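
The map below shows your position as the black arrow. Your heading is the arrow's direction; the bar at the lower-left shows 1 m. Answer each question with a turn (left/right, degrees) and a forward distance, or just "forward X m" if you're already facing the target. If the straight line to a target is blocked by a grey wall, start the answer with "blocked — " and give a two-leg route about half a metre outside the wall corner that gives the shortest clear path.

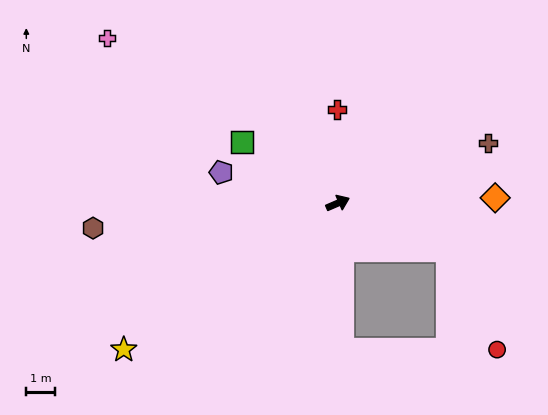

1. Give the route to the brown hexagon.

turn left 162°, forward 8.5 m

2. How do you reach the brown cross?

forward 5.6 m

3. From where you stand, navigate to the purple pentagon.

turn left 142°, forward 4.2 m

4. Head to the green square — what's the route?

turn left 124°, forward 3.9 m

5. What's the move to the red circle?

blocked — turn right 46°, forward 4.2 m, then turn right 41°, forward 3.9 m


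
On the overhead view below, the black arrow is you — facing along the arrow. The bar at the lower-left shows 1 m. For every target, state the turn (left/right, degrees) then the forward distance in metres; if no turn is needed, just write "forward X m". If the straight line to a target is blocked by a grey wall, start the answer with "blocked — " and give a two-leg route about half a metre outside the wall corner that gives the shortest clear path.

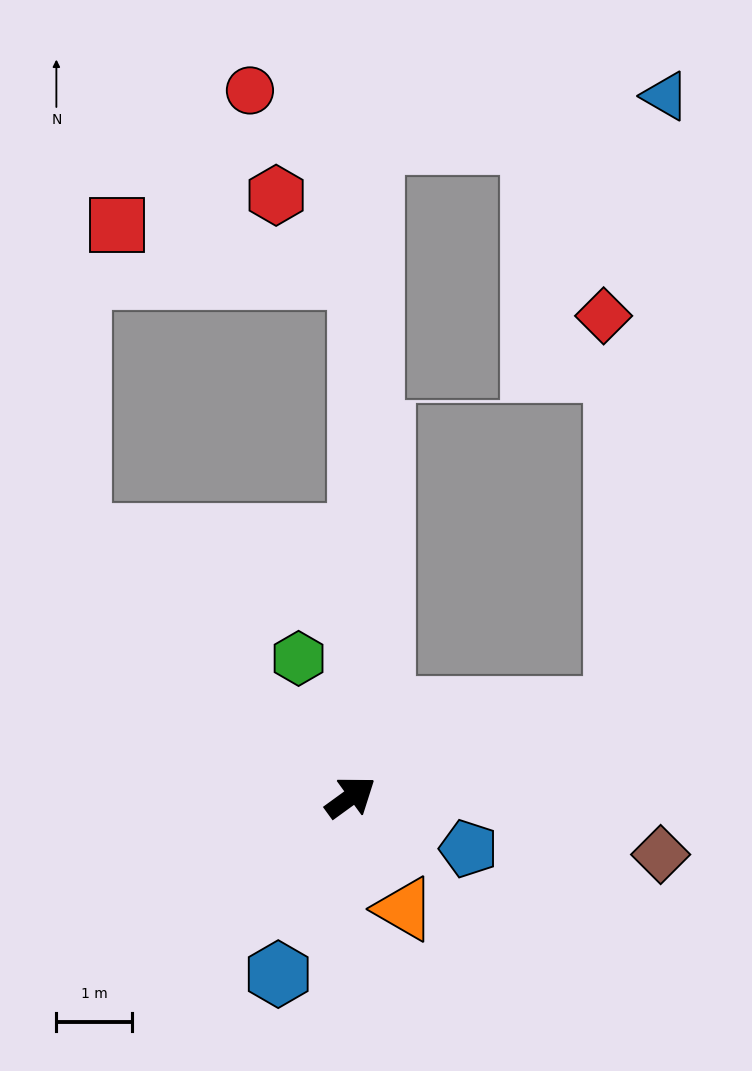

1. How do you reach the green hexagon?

turn left 75°, forward 2.0 m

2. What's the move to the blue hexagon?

turn right 148°, forward 2.5 m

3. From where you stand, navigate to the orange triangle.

turn right 100°, forward 1.6 m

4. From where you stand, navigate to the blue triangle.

blocked — turn right 18°, forward 3.7 m, then turn left 67°, forward 8.2 m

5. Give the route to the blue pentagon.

turn right 60°, forward 1.7 m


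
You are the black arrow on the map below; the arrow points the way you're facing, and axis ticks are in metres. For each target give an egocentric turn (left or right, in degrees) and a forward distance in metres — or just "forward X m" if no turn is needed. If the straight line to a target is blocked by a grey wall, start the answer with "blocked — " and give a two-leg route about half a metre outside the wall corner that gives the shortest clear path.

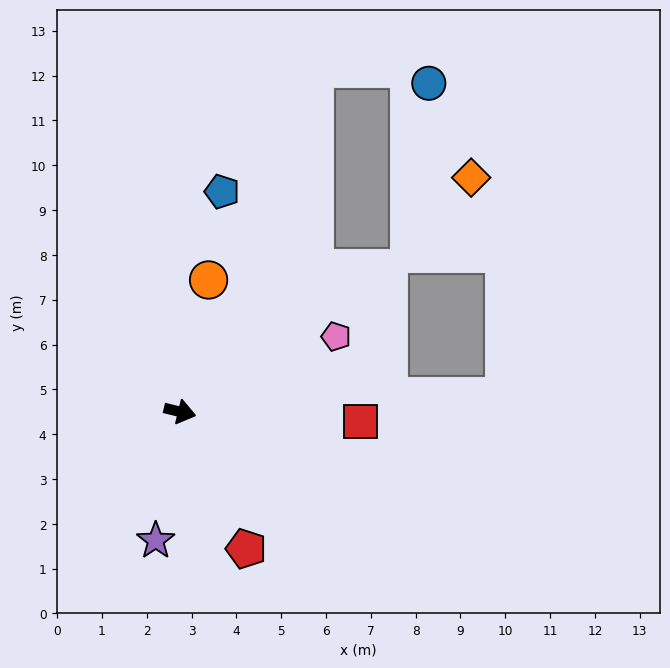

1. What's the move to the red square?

turn left 11°, forward 4.0 m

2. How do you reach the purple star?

turn right 87°, forward 2.9 m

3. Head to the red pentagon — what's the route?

turn right 51°, forward 3.4 m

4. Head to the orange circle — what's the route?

turn left 91°, forward 3.0 m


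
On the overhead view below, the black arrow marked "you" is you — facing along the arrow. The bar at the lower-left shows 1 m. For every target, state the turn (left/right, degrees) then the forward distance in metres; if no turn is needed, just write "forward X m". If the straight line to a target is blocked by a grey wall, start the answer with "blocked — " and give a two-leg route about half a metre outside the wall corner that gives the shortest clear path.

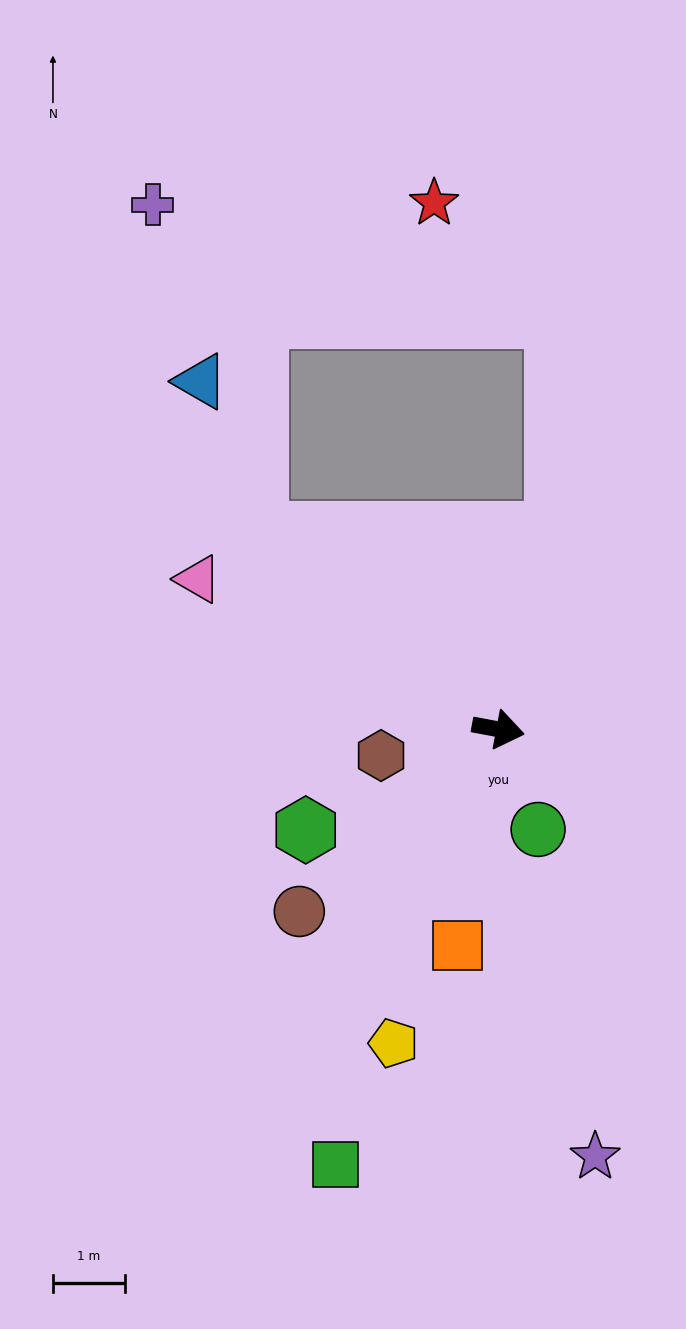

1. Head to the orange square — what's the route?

turn right 90°, forward 3.0 m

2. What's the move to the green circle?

turn right 58°, forward 1.5 m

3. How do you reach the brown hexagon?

turn right 157°, forward 1.7 m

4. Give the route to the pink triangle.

turn left 164°, forward 4.6 m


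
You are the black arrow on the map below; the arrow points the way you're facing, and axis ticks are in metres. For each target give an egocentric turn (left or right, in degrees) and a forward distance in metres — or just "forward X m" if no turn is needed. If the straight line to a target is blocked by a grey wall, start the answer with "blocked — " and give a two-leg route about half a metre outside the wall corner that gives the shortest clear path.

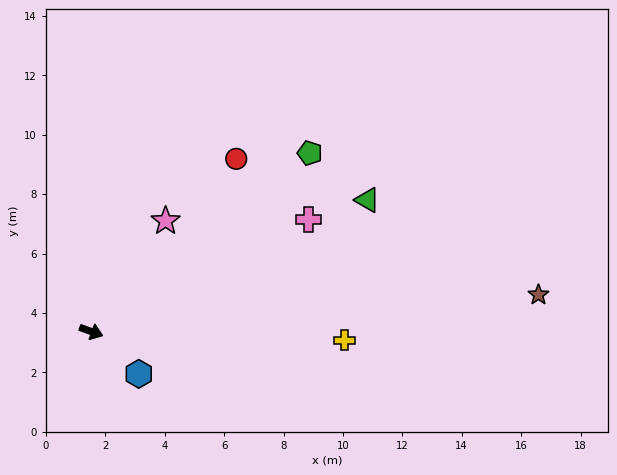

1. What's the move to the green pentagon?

turn left 59°, forward 9.5 m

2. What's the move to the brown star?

turn left 25°, forward 15.1 m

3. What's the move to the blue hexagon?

turn right 22°, forward 2.1 m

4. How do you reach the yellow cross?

turn left 18°, forward 8.5 m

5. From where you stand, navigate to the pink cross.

turn left 47°, forward 8.2 m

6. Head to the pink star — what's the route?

turn left 76°, forward 4.5 m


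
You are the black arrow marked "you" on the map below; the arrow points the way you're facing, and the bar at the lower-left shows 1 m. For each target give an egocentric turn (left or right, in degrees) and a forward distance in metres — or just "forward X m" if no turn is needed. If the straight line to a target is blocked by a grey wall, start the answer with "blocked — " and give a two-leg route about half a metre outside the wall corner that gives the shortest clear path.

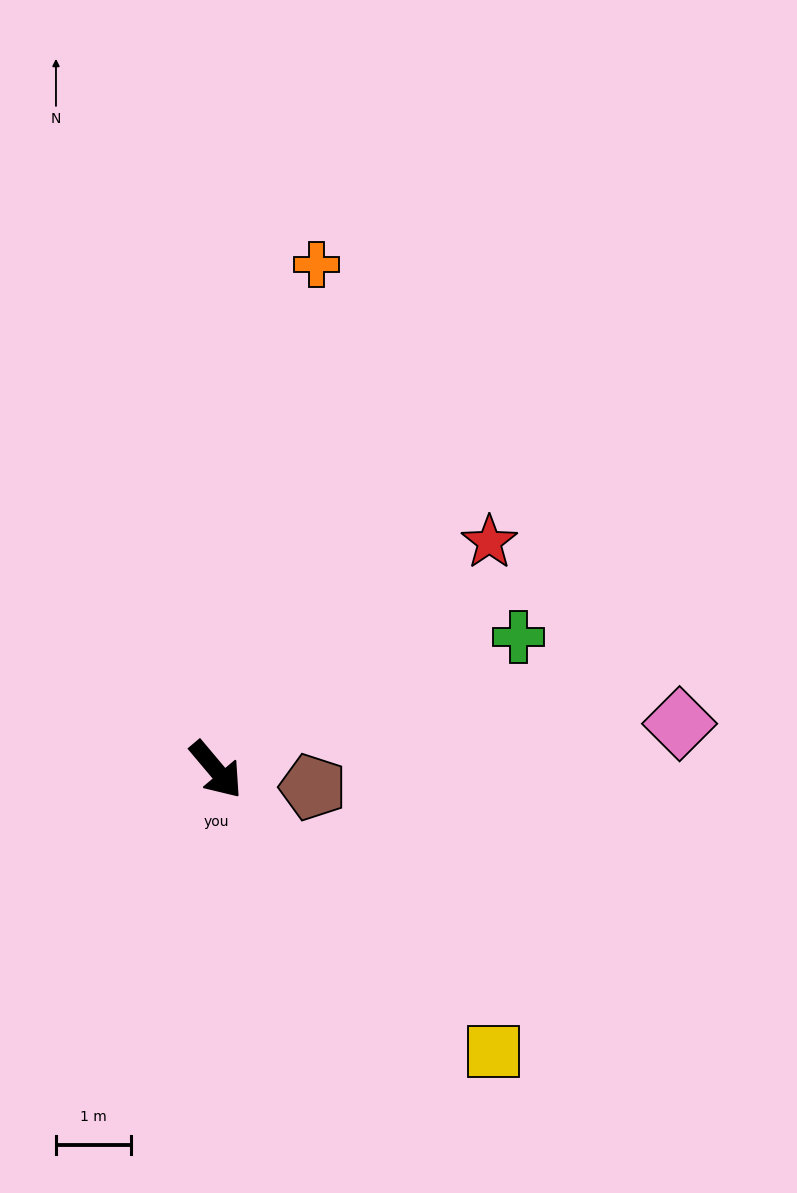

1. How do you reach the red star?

turn left 90°, forward 4.8 m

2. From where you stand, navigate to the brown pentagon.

turn left 40°, forward 1.3 m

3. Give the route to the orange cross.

turn left 129°, forward 6.9 m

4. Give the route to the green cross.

turn left 74°, forward 4.4 m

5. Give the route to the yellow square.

turn left 4°, forward 5.3 m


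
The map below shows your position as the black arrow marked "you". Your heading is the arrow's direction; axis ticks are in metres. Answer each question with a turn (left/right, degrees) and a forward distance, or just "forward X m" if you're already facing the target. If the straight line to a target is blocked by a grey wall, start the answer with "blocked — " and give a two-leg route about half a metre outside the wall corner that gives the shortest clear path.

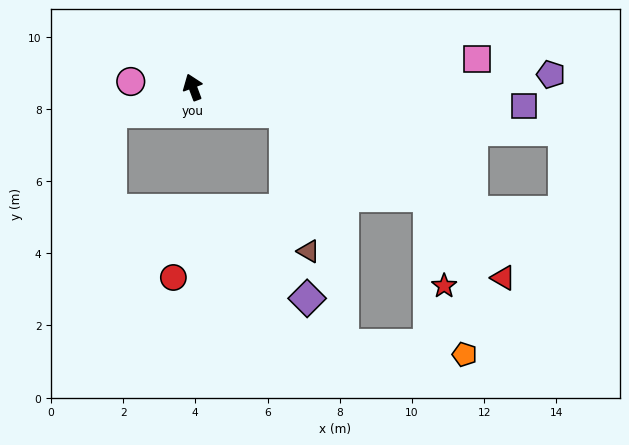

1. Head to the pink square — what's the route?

turn right 105°, forward 7.9 m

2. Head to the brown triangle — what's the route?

blocked — turn right 126°, forward 2.6 m, then turn right 64°, forward 3.9 m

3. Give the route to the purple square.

turn right 114°, forward 9.2 m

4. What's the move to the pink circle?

turn left 64°, forward 1.7 m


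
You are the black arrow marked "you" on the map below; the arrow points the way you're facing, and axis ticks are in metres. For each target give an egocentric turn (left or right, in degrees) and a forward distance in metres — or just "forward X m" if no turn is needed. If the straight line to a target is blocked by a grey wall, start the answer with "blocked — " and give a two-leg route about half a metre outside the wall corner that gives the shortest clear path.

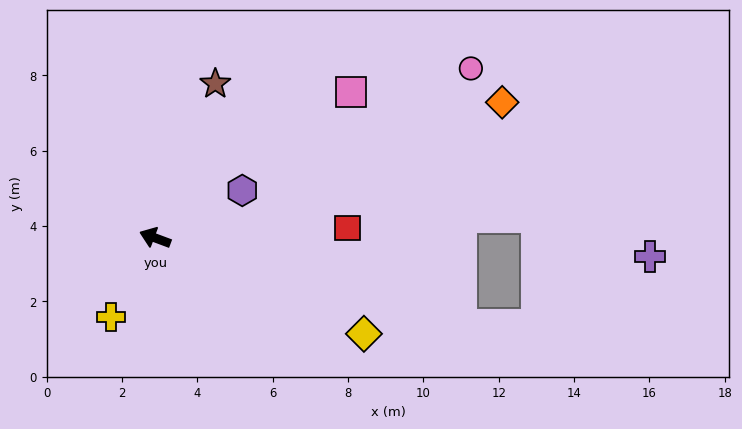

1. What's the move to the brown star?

turn right 91°, forward 4.4 m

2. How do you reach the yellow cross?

turn left 81°, forward 2.4 m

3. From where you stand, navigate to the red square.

turn right 157°, forward 5.1 m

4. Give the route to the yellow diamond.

turn left 176°, forward 6.1 m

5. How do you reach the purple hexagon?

turn right 131°, forward 2.6 m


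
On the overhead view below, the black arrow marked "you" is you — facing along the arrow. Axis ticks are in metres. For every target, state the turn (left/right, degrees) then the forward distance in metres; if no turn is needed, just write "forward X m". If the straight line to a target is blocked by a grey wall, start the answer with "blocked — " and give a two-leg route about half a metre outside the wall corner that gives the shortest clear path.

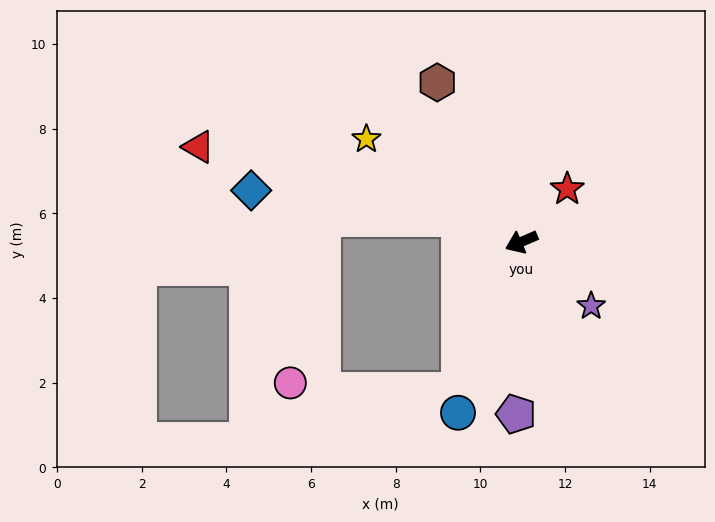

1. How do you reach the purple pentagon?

turn left 65°, forward 4.1 m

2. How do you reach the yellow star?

turn right 57°, forward 4.4 m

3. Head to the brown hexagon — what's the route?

turn right 85°, forward 4.3 m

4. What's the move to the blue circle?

turn left 46°, forward 4.3 m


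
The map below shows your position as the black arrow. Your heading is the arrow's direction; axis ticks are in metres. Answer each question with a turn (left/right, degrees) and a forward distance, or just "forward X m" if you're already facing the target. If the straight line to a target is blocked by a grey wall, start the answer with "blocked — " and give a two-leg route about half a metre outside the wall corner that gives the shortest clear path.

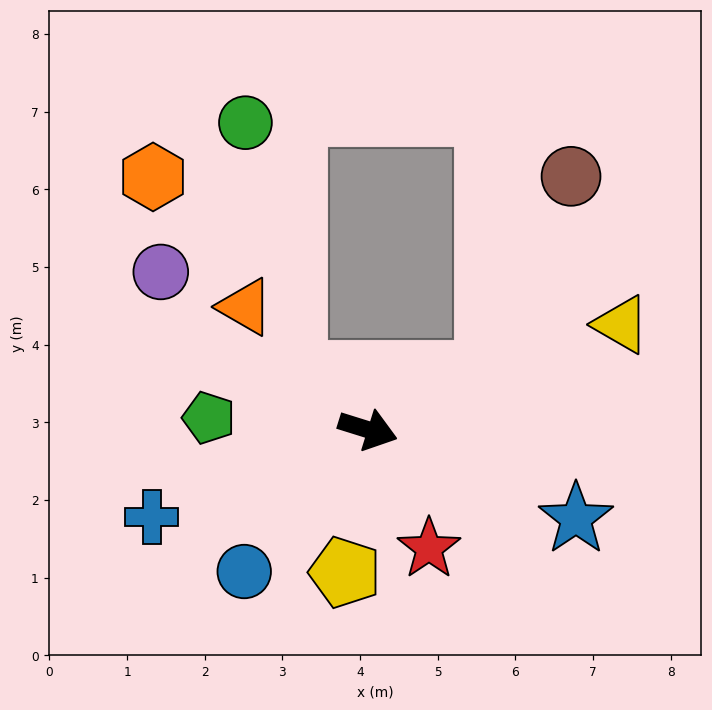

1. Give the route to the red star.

turn right 45°, forward 1.7 m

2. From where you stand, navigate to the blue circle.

turn right 114°, forward 2.4 m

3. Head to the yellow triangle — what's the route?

turn left 40°, forward 3.5 m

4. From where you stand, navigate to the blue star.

turn right 6°, forward 2.9 m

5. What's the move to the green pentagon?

turn right 167°, forward 2.1 m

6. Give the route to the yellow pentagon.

turn right 82°, forward 1.9 m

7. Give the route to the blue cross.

turn right 141°, forward 3.0 m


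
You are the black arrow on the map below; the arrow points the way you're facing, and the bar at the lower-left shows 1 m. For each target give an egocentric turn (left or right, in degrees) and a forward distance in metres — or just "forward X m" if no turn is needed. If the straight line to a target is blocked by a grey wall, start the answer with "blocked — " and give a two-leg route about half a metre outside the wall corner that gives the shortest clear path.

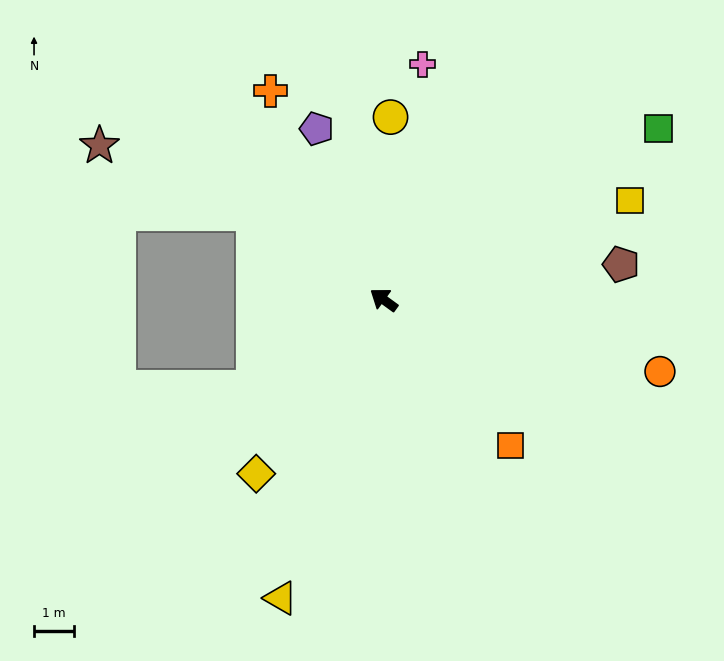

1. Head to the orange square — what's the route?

turn left 167°, forward 4.8 m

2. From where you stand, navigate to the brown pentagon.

turn right 136°, forward 5.9 m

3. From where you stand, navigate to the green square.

turn right 112°, forward 8.0 m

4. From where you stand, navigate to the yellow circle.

turn right 56°, forward 4.5 m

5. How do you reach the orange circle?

turn right 159°, forward 7.1 m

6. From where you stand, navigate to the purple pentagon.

turn right 33°, forward 4.5 m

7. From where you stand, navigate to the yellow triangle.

turn left 107°, forward 7.8 m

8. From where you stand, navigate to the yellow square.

turn right 122°, forward 6.6 m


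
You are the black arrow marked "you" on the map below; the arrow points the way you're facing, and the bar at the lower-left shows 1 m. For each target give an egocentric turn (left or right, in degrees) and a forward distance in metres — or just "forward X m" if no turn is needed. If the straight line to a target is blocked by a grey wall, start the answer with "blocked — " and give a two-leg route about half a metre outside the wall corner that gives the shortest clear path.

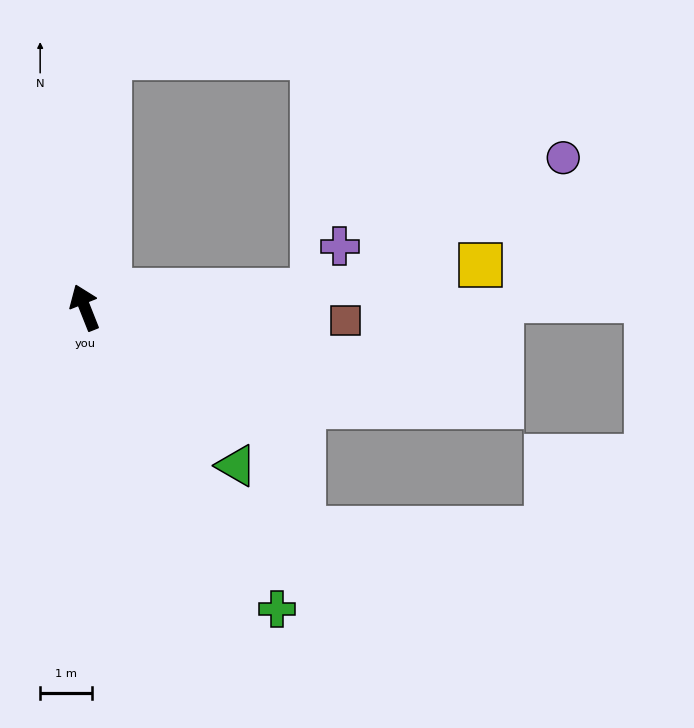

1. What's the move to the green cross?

turn right 169°, forward 6.9 m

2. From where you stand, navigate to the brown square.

turn right 114°, forward 5.1 m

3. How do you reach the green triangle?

turn right 158°, forward 4.2 m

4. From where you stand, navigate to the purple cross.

blocked — turn right 107°, forward 4.4 m, then turn left 54°, forward 1.0 m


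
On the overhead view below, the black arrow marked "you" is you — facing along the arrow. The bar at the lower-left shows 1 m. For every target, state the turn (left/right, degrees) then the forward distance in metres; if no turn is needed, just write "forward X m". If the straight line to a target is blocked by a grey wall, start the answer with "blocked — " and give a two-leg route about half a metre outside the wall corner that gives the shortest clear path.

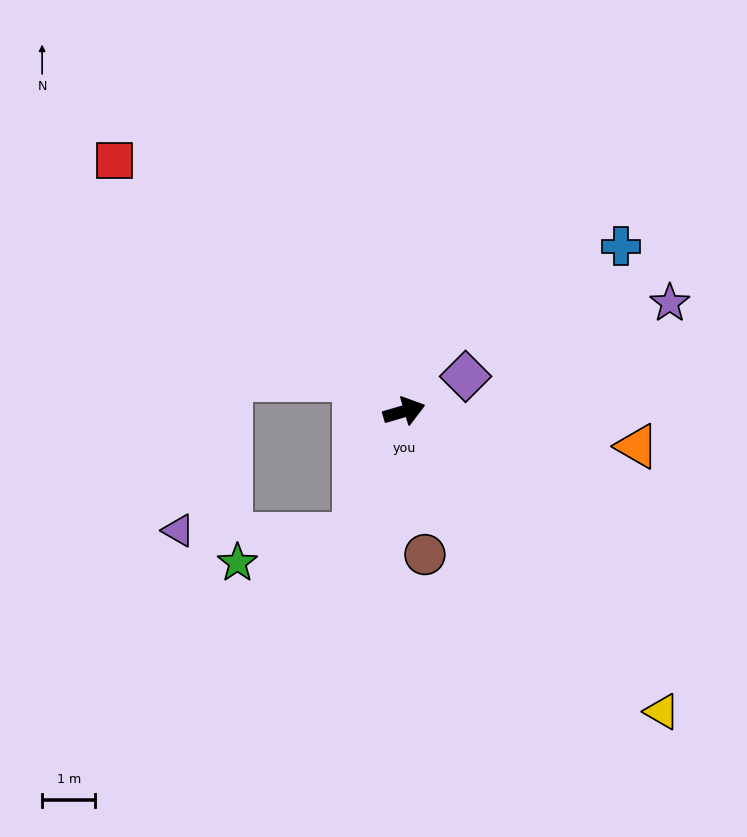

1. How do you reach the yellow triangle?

turn right 66°, forward 7.4 m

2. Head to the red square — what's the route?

turn left 123°, forward 7.2 m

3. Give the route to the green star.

blocked — turn right 128°, forward 2.5 m, then turn right 55°, forward 2.3 m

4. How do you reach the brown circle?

turn right 98°, forward 2.7 m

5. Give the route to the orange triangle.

turn right 25°, forward 4.4 m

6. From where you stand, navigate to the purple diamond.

turn left 13°, forward 1.3 m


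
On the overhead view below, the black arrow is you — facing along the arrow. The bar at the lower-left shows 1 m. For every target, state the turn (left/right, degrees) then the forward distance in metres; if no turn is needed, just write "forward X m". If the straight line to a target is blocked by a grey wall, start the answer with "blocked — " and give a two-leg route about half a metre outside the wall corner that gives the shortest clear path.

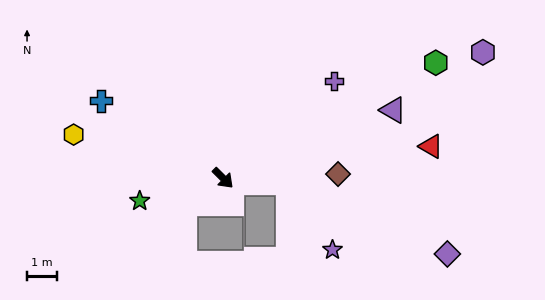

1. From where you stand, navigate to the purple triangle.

turn left 67°, forward 6.1 m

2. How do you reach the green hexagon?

turn left 73°, forward 8.0 m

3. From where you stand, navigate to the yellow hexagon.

turn right 151°, forward 5.2 m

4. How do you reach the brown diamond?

turn left 47°, forward 3.8 m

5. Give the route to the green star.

turn right 120°, forward 2.9 m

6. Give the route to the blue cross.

turn right 168°, forward 4.8 m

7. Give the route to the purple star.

blocked — turn left 41°, forward 2.2 m, then turn right 53°, forward 2.7 m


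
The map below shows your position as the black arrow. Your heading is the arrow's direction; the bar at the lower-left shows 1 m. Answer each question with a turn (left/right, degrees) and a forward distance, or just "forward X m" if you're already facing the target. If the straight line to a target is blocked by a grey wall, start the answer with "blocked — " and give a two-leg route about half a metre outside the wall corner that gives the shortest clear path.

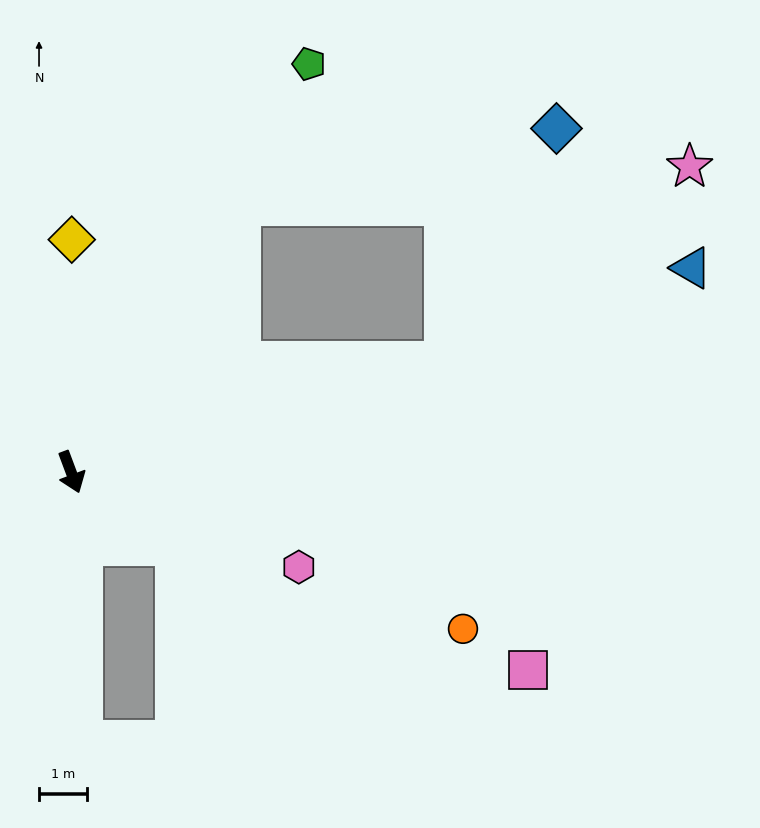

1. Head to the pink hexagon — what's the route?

turn left 47°, forward 5.1 m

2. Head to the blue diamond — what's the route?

blocked — turn left 127°, forward 6.5 m, then turn right 44°, forward 6.8 m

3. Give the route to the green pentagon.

turn left 129°, forward 9.8 m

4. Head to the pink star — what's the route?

blocked — turn left 86°, forward 8.1 m, then turn left 22°, forward 6.5 m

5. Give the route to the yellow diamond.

turn left 159°, forward 4.8 m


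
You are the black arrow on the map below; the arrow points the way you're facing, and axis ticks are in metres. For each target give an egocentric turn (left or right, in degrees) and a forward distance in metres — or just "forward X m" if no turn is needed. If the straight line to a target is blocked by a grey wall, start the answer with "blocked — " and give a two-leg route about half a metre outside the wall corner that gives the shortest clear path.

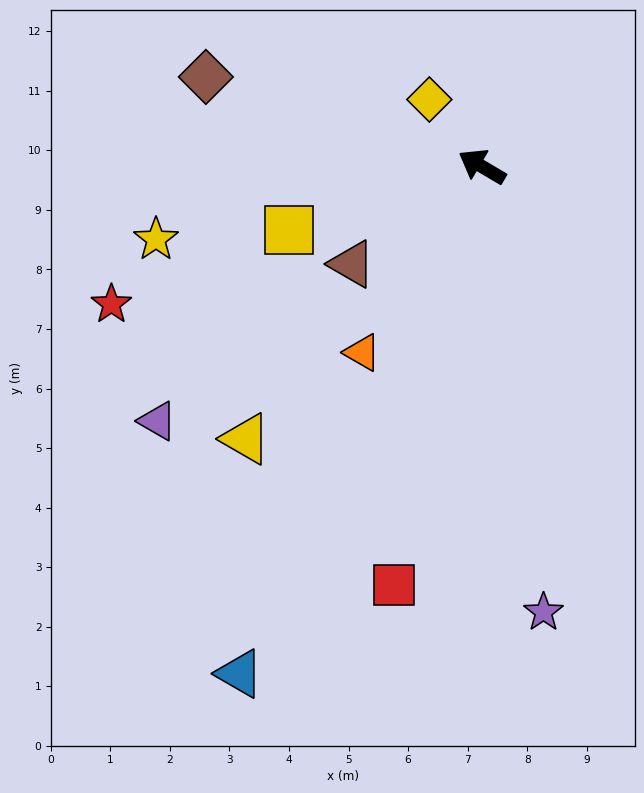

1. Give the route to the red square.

turn left 109°, forward 7.2 m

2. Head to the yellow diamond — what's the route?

turn right 21°, forward 1.4 m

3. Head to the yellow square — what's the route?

turn left 49°, forward 3.4 m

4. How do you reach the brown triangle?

turn left 67°, forward 2.7 m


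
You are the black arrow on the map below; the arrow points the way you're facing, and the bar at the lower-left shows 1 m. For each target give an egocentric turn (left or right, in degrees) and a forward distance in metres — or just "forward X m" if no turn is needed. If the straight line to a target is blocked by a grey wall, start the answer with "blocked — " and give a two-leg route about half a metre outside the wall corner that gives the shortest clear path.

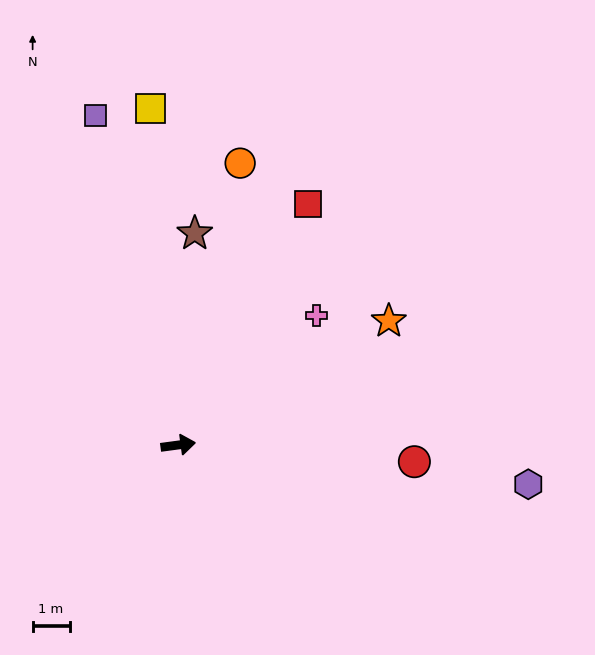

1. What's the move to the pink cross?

turn left 35°, forward 5.1 m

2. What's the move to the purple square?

turn left 96°, forward 9.2 m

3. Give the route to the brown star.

turn left 78°, forward 5.7 m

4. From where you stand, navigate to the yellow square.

turn left 87°, forward 9.1 m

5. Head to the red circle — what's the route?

turn right 12°, forward 6.4 m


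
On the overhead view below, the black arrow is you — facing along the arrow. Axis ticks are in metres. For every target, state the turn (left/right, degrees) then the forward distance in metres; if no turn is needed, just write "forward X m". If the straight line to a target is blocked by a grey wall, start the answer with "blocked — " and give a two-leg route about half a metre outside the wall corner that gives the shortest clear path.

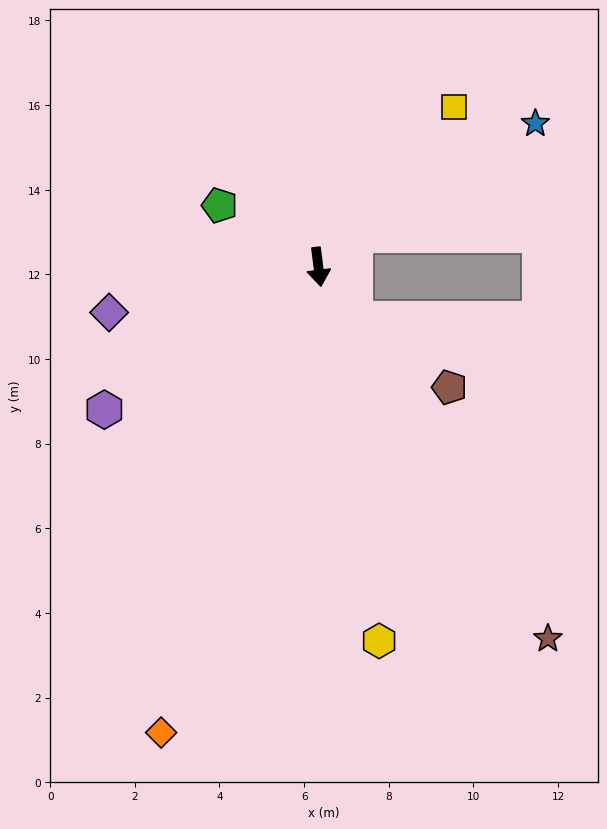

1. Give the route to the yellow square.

turn left 132°, forward 5.0 m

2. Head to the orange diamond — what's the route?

turn right 26°, forward 11.6 m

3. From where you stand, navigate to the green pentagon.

turn right 129°, forward 2.7 m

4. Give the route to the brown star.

turn left 24°, forward 10.3 m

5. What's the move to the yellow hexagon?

forward 9.0 m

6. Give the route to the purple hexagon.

turn right 64°, forward 6.1 m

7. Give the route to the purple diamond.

turn right 85°, forward 5.1 m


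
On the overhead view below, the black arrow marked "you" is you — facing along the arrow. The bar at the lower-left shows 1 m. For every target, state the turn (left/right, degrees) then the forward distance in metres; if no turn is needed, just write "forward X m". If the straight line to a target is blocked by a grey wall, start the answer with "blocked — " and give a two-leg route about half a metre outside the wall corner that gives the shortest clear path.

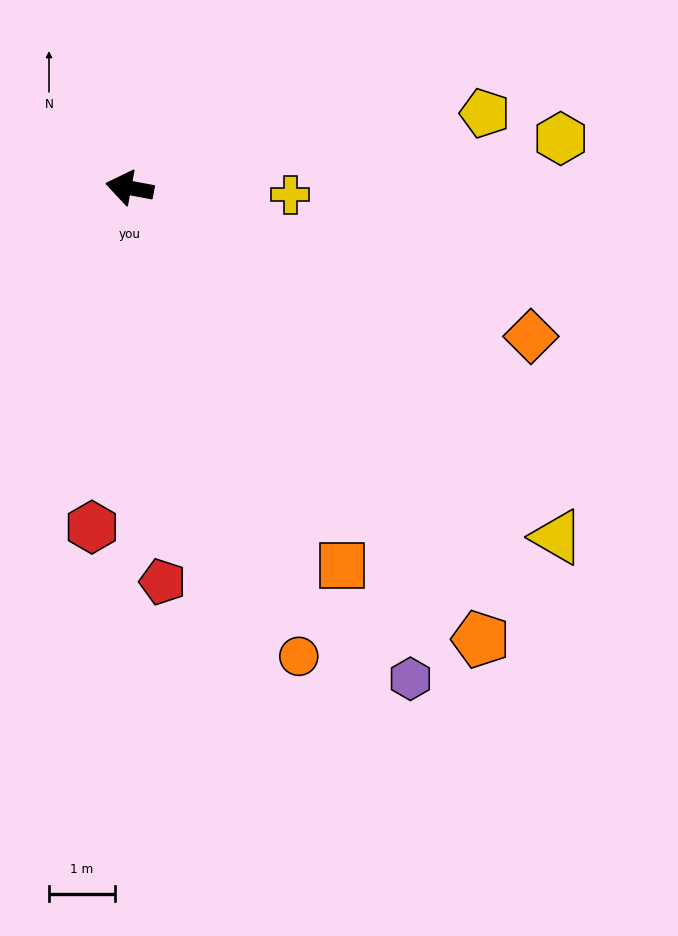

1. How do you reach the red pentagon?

turn left 105°, forward 6.0 m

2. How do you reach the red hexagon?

turn left 94°, forward 5.2 m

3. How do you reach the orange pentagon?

turn left 138°, forward 8.7 m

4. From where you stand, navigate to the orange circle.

turn left 120°, forward 7.6 m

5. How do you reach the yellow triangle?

turn left 151°, forward 8.4 m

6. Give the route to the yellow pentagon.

turn right 158°, forward 5.5 m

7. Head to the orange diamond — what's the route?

turn left 170°, forward 6.5 m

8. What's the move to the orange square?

turn left 130°, forward 6.6 m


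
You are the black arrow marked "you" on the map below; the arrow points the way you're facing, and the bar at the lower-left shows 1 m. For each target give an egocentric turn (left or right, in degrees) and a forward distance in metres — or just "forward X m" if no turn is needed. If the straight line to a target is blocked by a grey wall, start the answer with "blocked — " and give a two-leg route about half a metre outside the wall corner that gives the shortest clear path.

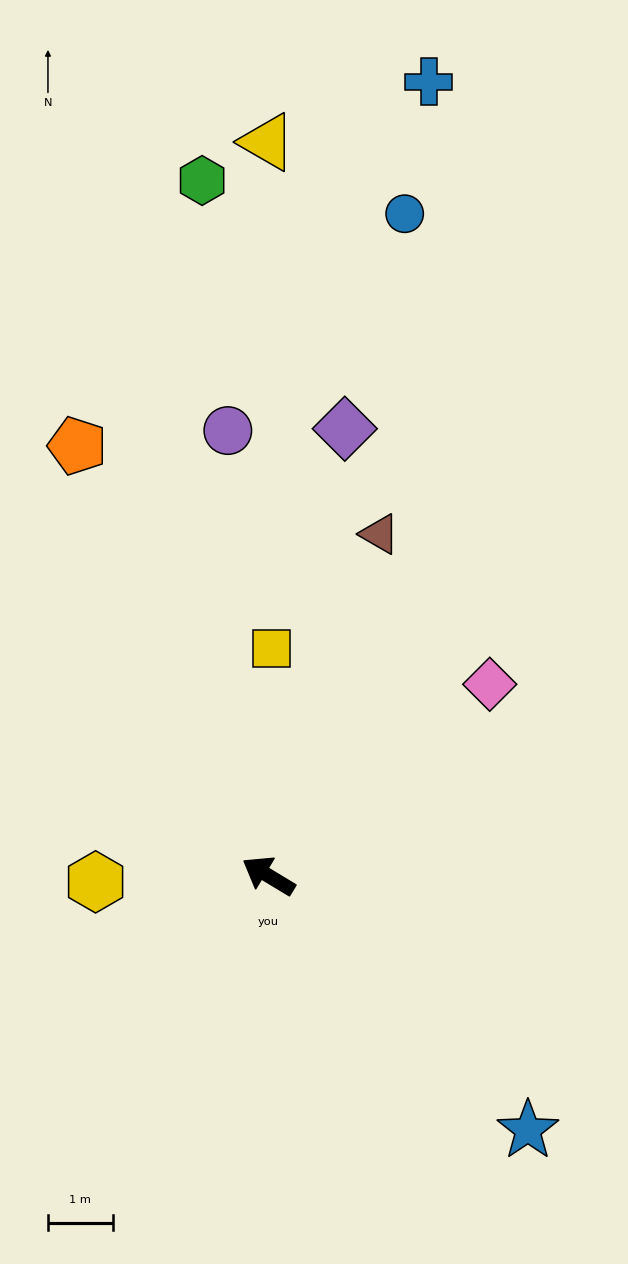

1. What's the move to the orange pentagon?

turn right 35°, forward 7.3 m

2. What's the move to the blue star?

turn left 167°, forward 5.6 m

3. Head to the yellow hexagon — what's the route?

turn left 33°, forward 2.7 m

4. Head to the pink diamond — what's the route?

turn right 108°, forward 4.5 m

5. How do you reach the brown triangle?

turn right 77°, forward 5.6 m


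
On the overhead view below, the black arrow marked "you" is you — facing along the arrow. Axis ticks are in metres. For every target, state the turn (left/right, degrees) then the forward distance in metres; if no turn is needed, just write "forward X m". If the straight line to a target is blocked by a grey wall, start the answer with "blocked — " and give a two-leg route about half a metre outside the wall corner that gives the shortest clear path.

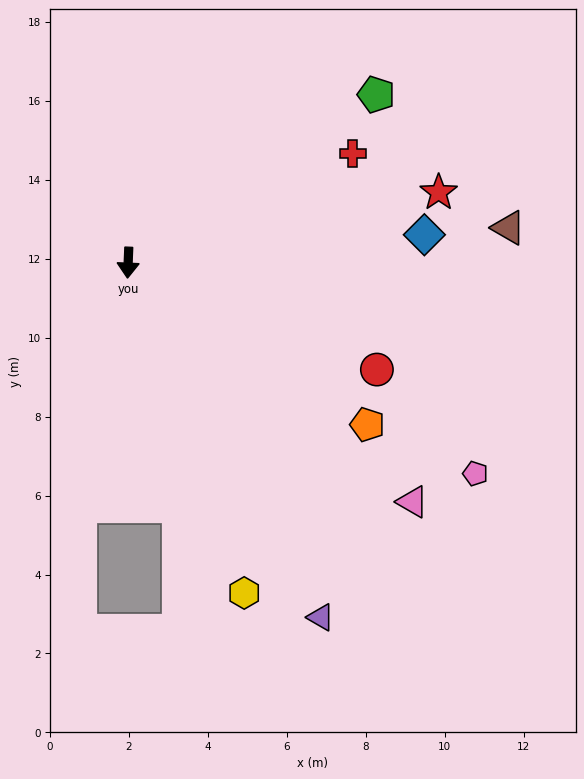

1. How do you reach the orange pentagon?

turn left 58°, forward 7.3 m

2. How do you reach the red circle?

turn left 69°, forward 6.9 m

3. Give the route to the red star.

turn left 105°, forward 8.1 m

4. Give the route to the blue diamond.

turn left 98°, forward 7.5 m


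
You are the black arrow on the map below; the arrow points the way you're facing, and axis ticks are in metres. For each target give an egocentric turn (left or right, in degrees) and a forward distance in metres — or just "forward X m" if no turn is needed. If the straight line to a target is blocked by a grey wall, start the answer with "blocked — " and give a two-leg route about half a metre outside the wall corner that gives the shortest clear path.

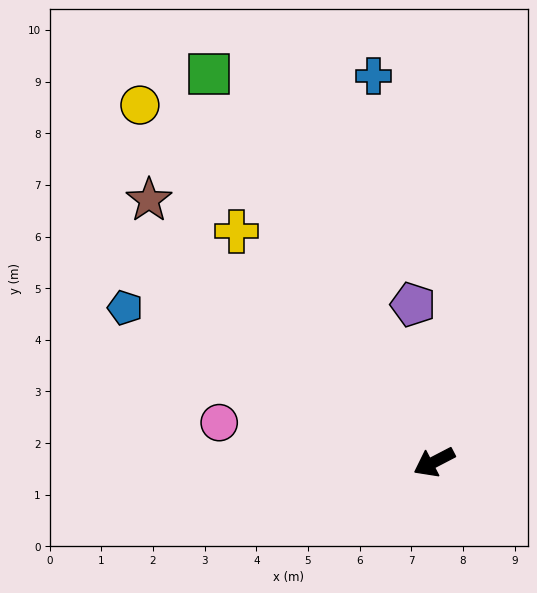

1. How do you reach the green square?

turn right 87°, forward 8.7 m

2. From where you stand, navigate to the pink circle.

turn right 38°, forward 4.2 m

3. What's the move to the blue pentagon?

turn right 54°, forward 6.7 m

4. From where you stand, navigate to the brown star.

turn right 70°, forward 7.5 m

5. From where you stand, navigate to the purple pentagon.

turn right 110°, forward 3.1 m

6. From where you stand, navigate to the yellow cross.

turn right 77°, forward 5.9 m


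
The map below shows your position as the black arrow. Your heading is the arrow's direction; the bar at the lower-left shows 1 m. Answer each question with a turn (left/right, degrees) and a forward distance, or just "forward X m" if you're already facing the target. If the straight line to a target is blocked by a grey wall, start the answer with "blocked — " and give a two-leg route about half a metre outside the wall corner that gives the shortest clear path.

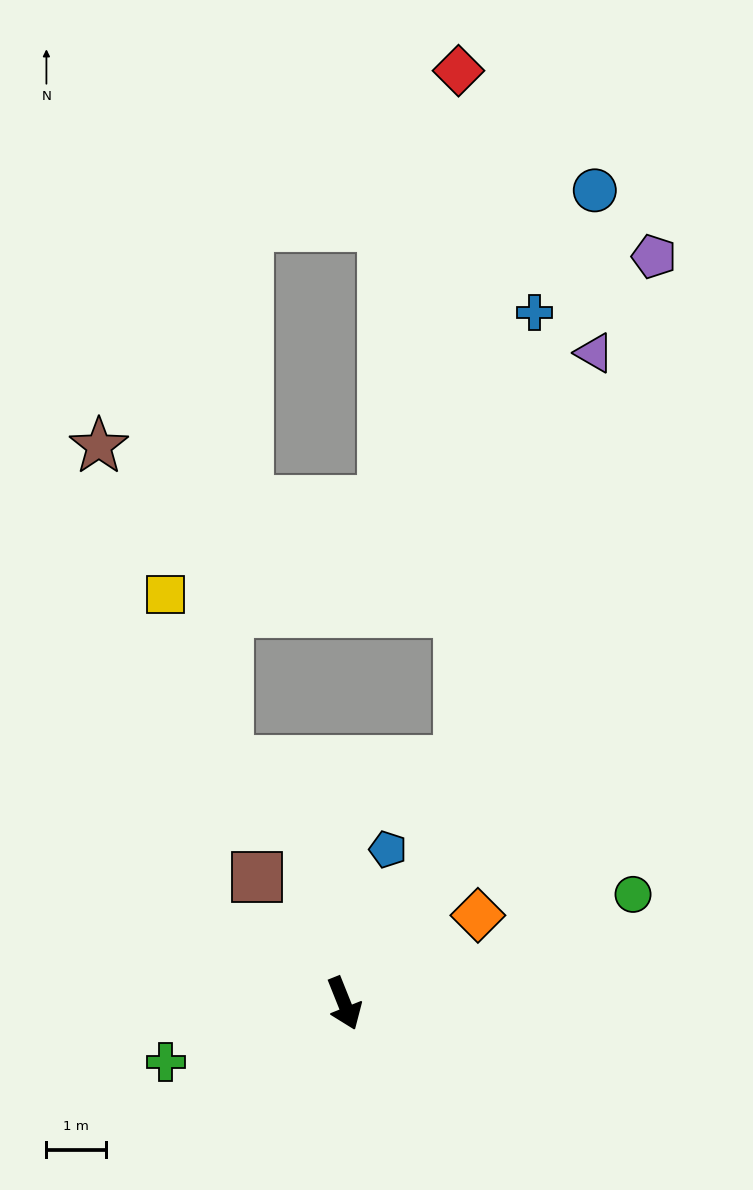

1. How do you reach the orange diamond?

turn left 102°, forward 2.7 m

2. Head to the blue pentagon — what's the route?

turn left 142°, forward 2.7 m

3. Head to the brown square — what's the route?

turn right 167°, forward 2.6 m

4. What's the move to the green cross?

turn right 94°, forward 3.2 m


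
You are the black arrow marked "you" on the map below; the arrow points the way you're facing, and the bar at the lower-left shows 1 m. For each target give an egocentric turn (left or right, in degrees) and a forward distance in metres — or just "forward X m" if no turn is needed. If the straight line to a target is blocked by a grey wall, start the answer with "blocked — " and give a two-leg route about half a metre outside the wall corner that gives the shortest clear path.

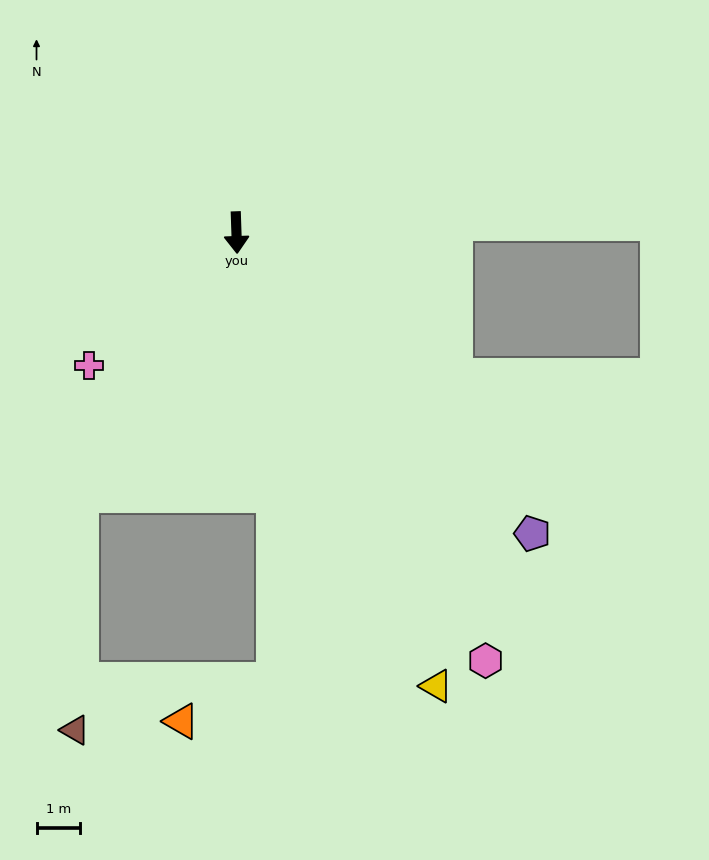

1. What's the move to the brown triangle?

blocked — turn right 33°, forward 7.0 m, then turn left 30°, forward 5.4 m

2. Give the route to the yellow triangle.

turn left 22°, forward 11.4 m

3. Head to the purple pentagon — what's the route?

turn left 43°, forward 9.7 m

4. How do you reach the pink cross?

turn right 50°, forward 4.6 m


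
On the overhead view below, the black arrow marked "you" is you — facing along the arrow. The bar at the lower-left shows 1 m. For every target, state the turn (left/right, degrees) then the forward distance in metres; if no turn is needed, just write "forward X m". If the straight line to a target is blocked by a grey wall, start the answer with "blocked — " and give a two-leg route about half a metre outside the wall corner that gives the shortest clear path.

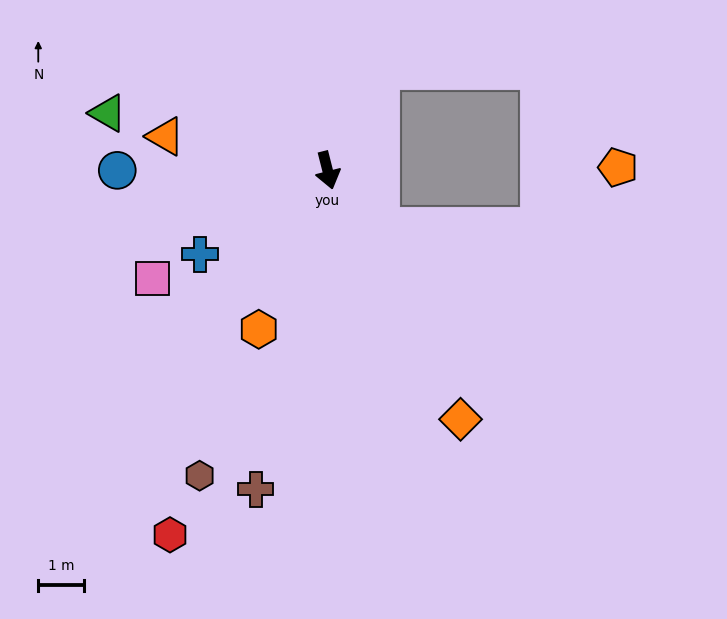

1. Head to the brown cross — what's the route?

turn right 27°, forward 7.2 m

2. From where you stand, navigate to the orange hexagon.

turn right 38°, forward 3.8 m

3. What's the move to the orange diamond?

turn left 14°, forward 6.2 m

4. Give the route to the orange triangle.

turn right 116°, forward 3.6 m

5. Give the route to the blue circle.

turn right 104°, forward 4.6 m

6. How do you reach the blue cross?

turn right 71°, forward 3.4 m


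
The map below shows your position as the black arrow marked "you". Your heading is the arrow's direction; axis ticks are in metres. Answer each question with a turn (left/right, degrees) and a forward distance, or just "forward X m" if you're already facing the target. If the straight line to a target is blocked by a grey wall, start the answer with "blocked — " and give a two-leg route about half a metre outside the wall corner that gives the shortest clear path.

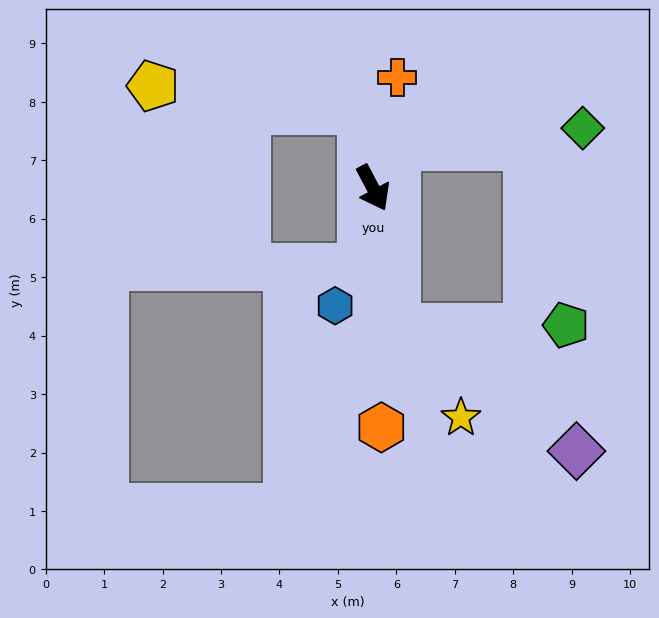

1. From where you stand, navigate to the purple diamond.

blocked — turn right 19°, forward 2.4 m, then turn left 47°, forward 3.7 m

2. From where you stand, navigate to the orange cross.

turn left 140°, forward 1.9 m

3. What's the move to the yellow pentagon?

blocked — turn left 160°, forward 1.4 m, then turn left 76°, forward 3.6 m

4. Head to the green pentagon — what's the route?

blocked — turn right 19°, forward 2.4 m, then turn left 82°, forward 2.9 m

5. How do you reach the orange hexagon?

turn right 26°, forward 4.1 m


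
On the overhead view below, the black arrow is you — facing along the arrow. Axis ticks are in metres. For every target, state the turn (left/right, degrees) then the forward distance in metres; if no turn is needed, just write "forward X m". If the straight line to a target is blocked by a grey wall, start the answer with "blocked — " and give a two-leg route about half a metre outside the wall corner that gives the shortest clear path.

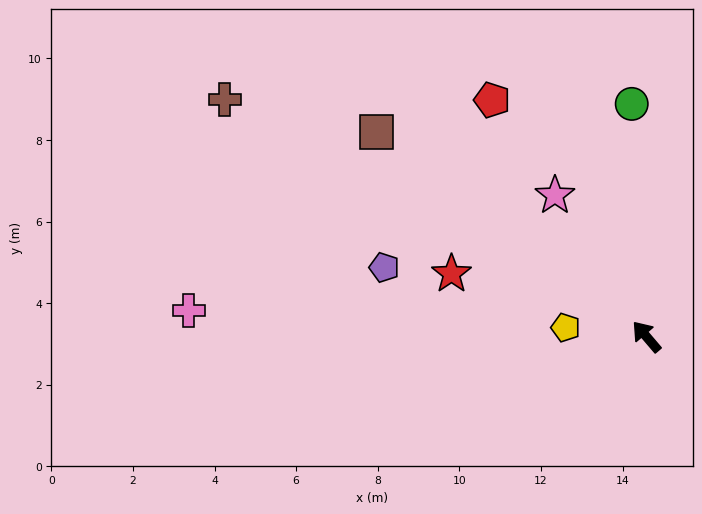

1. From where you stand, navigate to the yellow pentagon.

turn left 43°, forward 2.0 m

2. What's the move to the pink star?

turn right 8°, forward 4.1 m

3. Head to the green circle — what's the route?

turn right 37°, forward 5.7 m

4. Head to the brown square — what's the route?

turn left 12°, forward 8.3 m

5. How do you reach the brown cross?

turn left 20°, forward 11.9 m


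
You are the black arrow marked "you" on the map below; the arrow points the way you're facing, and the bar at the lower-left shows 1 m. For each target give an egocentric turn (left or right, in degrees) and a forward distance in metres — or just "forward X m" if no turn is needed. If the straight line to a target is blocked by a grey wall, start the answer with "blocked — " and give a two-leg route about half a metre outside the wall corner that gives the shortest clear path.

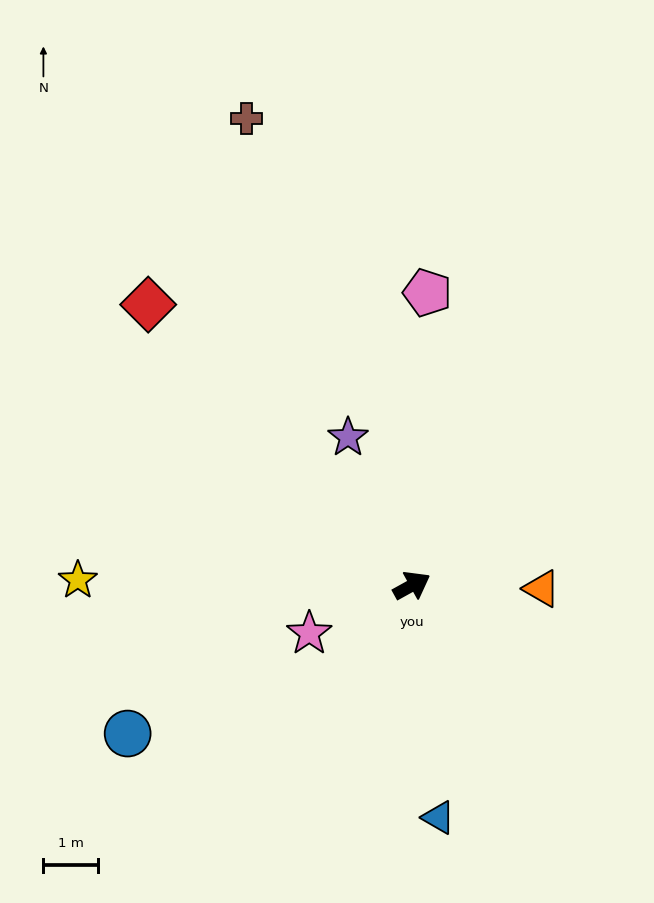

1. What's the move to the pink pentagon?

turn left 58°, forward 5.4 m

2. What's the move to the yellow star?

turn left 150°, forward 6.1 m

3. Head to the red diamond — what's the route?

turn left 104°, forward 7.1 m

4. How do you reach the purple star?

turn left 84°, forward 3.0 m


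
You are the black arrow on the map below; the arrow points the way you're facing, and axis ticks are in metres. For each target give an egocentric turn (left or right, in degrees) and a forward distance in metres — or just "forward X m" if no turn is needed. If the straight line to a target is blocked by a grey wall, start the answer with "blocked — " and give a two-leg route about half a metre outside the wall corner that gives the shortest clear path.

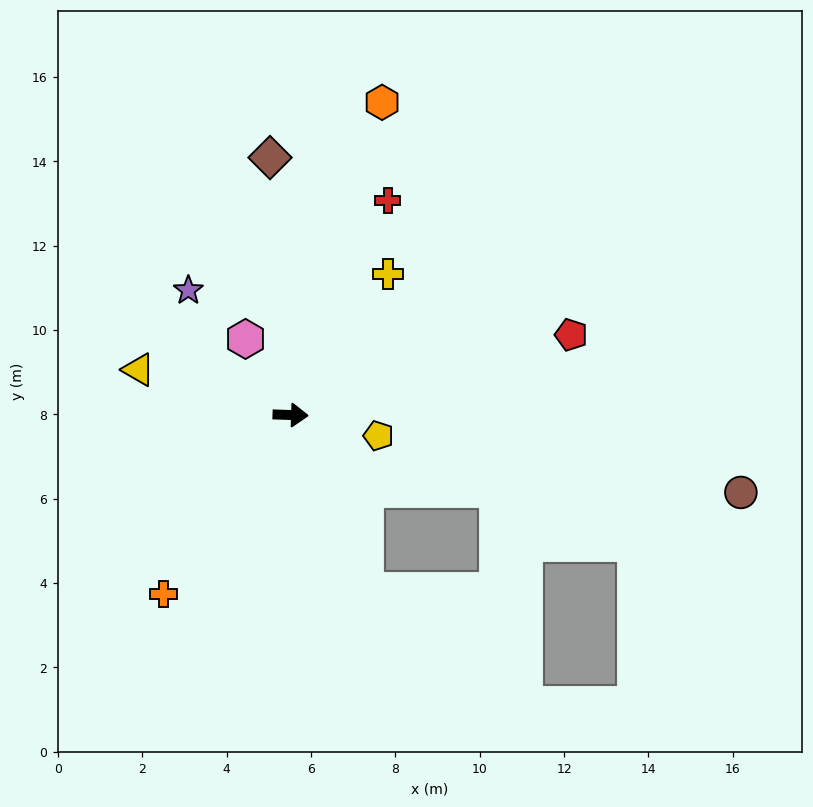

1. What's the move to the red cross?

turn left 68°, forward 5.6 m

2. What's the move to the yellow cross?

turn left 57°, forward 4.1 m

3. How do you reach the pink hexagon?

turn left 123°, forward 2.1 m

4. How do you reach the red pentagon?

turn left 18°, forward 6.9 m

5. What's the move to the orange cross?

turn right 123°, forward 5.2 m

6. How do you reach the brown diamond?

turn left 96°, forward 6.1 m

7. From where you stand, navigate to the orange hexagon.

turn left 76°, forward 7.7 m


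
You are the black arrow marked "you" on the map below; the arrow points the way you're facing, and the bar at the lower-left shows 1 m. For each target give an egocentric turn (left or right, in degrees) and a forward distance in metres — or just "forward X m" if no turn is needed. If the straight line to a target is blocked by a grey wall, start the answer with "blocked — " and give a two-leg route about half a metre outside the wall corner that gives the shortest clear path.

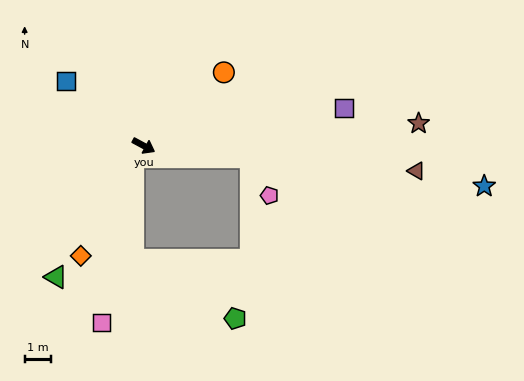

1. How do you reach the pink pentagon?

blocked — turn left 22°, forward 4.1 m, then turn right 58°, forward 1.6 m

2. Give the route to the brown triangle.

turn left 23°, forward 10.5 m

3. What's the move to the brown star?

turn left 33°, forward 10.6 m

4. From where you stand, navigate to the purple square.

turn left 39°, forward 7.8 m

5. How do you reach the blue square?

turn left 168°, forward 3.9 m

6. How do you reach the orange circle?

turn left 71°, forward 4.2 m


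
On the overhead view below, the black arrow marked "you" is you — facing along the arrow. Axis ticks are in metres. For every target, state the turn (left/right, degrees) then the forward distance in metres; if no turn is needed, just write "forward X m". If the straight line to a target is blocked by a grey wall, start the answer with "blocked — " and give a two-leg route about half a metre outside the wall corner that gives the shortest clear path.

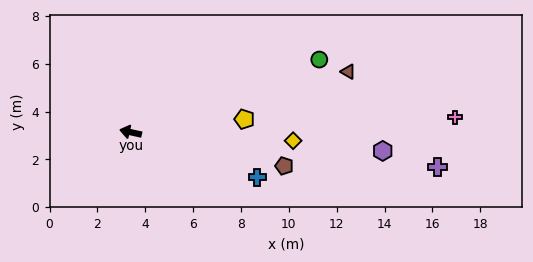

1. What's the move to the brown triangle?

turn right 152°, forward 9.4 m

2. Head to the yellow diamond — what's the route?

turn right 170°, forward 6.8 m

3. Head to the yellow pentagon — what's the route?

turn right 161°, forward 4.8 m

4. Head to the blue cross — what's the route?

turn left 173°, forward 5.6 m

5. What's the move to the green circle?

turn right 146°, forward 8.4 m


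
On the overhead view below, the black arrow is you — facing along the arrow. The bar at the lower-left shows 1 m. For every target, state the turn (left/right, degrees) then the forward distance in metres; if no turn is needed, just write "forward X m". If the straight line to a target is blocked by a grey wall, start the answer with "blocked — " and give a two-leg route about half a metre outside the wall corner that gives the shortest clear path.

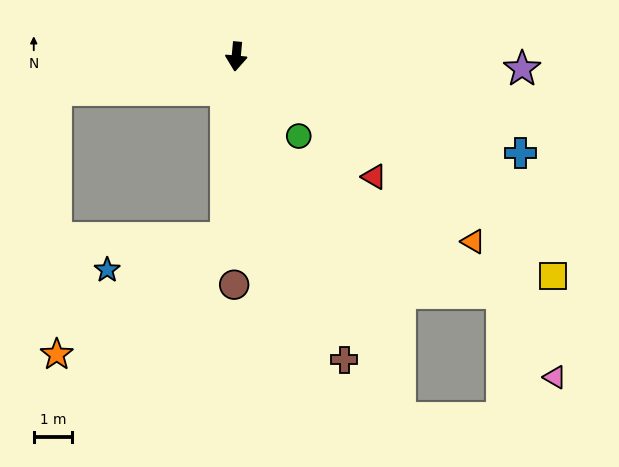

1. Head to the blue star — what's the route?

blocked — turn left 2°, forward 4.8 m, then turn right 72°, forward 3.2 m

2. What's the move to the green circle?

turn left 43°, forward 2.7 m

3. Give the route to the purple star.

turn left 93°, forward 7.5 m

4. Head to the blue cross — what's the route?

turn left 77°, forward 7.9 m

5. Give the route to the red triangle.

turn left 54°, forward 4.8 m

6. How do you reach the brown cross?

turn left 25°, forward 8.4 m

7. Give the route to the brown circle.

turn left 5°, forward 6.0 m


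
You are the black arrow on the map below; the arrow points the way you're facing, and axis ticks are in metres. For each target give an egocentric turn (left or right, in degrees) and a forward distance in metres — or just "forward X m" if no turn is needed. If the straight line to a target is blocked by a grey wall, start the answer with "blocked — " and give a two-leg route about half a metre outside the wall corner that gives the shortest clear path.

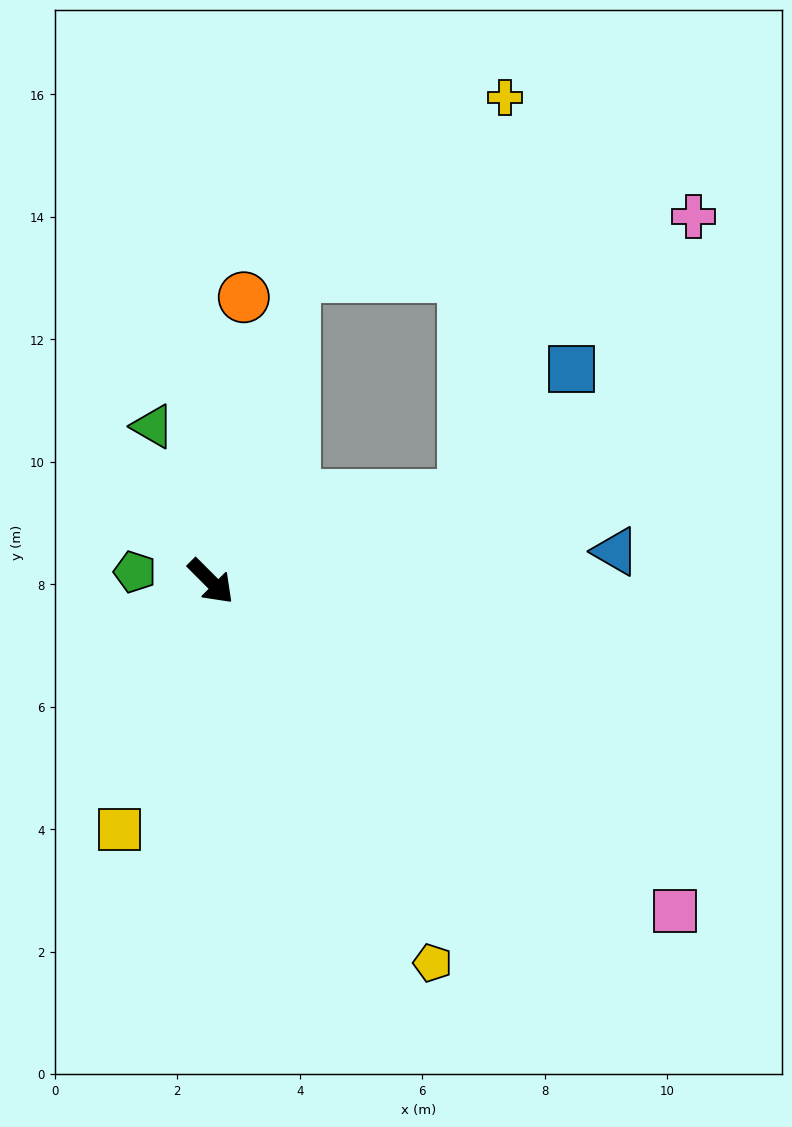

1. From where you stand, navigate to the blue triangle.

turn left 49°, forward 6.6 m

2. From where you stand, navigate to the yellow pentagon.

turn right 15°, forward 7.2 m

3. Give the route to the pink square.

turn left 10°, forward 9.3 m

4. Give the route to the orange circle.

turn left 128°, forward 4.7 m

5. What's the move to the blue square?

blocked — turn left 64°, forward 4.4 m, then turn left 31°, forward 2.7 m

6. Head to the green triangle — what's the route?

turn left 156°, forward 2.7 m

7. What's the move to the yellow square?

turn right 65°, forward 4.3 m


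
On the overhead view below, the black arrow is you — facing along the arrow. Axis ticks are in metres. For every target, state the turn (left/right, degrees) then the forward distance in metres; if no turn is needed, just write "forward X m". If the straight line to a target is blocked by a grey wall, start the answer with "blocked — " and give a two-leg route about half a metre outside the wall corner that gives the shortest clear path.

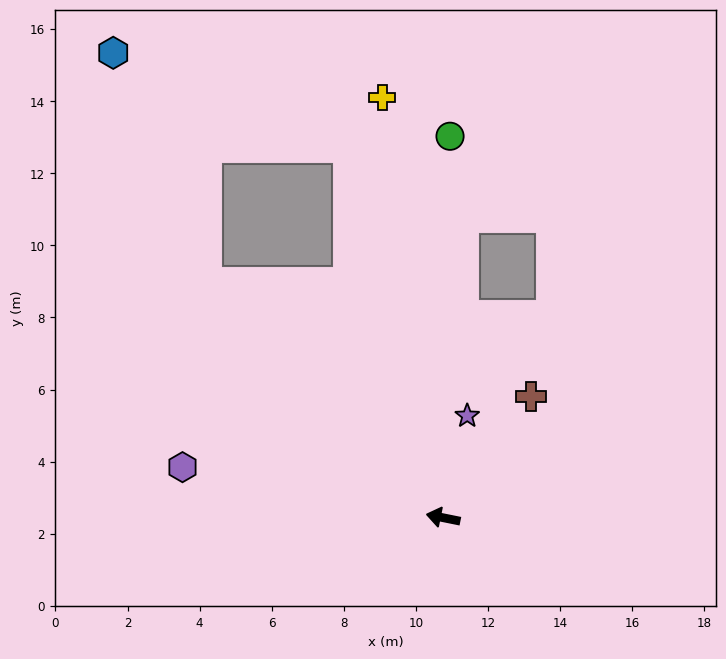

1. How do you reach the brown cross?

turn right 115°, forward 4.2 m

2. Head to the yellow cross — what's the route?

turn right 70°, forward 11.8 m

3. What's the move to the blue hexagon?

blocked — turn right 33°, forward 9.3 m, then turn right 23°, forward 6.9 m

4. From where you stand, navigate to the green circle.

turn right 80°, forward 10.6 m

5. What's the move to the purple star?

turn right 92°, forward 2.9 m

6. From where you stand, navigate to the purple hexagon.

forward 7.4 m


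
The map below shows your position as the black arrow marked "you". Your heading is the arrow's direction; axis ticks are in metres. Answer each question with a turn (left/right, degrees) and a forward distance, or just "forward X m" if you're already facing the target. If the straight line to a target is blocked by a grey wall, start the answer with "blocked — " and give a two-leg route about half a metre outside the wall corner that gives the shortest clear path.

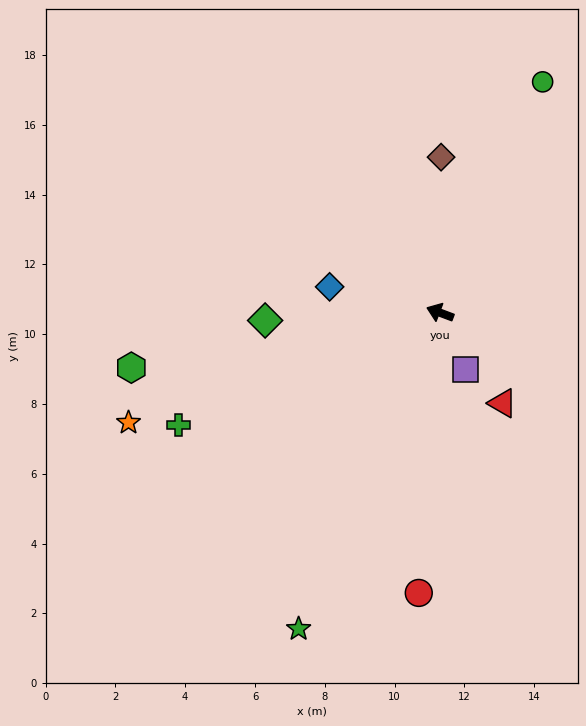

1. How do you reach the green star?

turn left 87°, forward 9.9 m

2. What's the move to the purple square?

turn left 135°, forward 1.8 m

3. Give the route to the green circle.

turn right 93°, forward 7.2 m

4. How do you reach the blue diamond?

turn left 7°, forward 3.3 m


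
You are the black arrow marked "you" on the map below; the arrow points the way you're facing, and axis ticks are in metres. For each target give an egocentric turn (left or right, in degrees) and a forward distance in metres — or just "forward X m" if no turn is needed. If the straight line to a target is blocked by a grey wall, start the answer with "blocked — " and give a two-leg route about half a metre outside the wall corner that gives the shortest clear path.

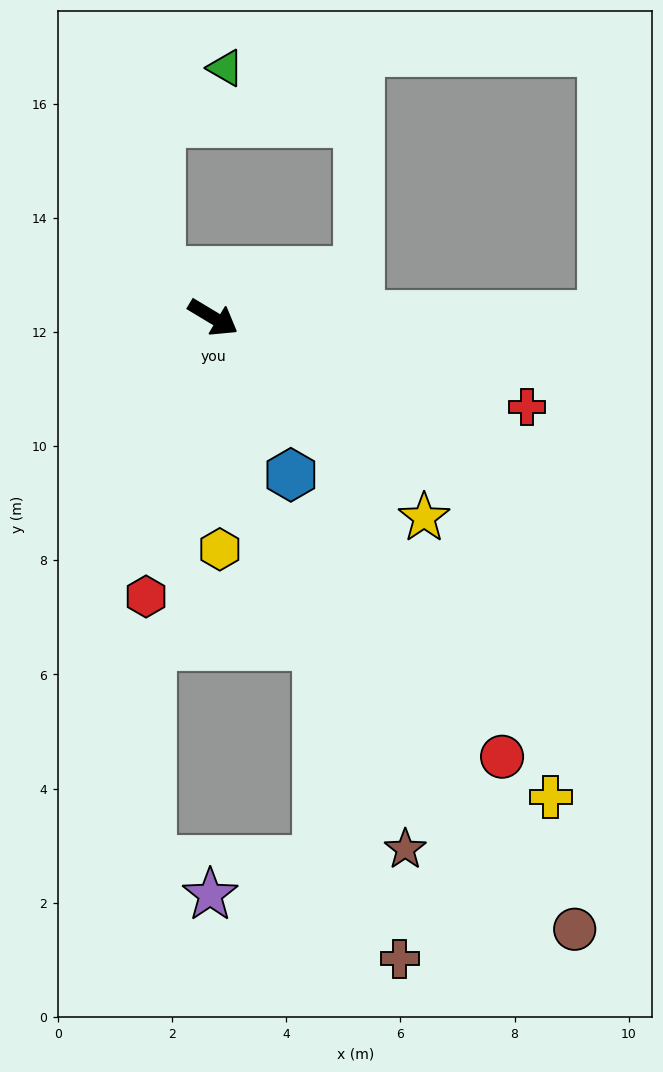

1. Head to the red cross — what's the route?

turn left 15°, forward 5.7 m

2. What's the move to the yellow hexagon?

turn right 57°, forward 4.1 m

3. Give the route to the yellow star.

turn right 12°, forward 5.1 m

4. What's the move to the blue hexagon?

turn right 33°, forward 3.1 m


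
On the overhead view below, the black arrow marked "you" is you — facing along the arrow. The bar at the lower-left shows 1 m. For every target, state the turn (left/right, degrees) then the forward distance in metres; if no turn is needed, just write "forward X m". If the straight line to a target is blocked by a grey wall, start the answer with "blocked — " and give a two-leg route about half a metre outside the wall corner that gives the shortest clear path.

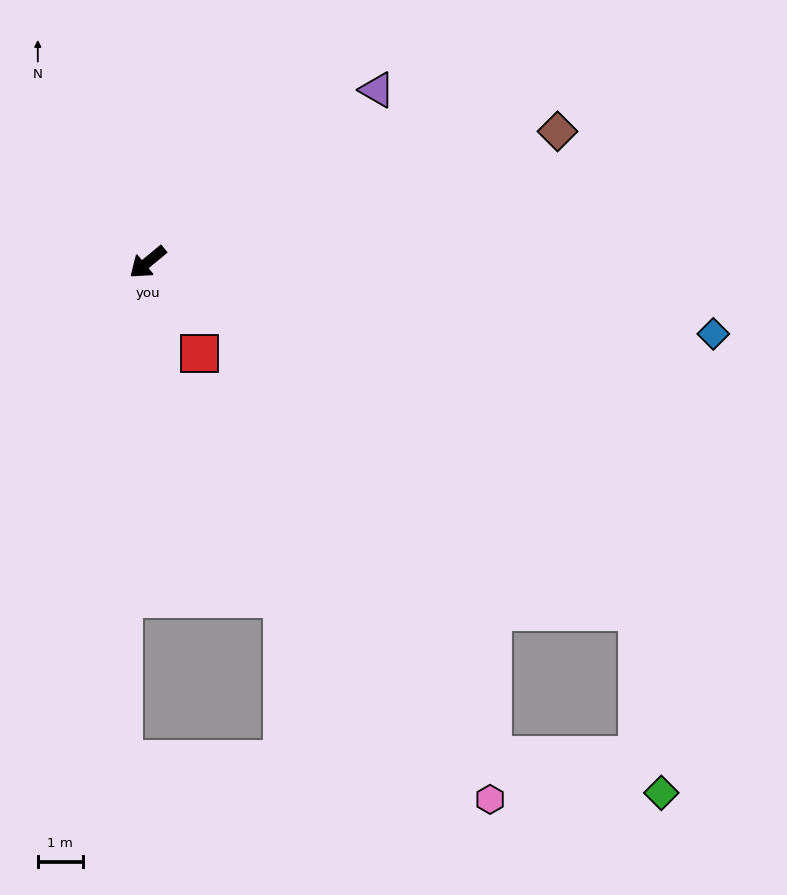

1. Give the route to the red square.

turn left 80°, forward 2.3 m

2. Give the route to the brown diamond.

turn left 158°, forward 9.5 m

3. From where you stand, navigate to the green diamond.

blocked — turn left 105°, forward 13.3 m, then turn right 47°, forward 4.0 m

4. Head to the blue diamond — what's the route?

turn left 133°, forward 12.6 m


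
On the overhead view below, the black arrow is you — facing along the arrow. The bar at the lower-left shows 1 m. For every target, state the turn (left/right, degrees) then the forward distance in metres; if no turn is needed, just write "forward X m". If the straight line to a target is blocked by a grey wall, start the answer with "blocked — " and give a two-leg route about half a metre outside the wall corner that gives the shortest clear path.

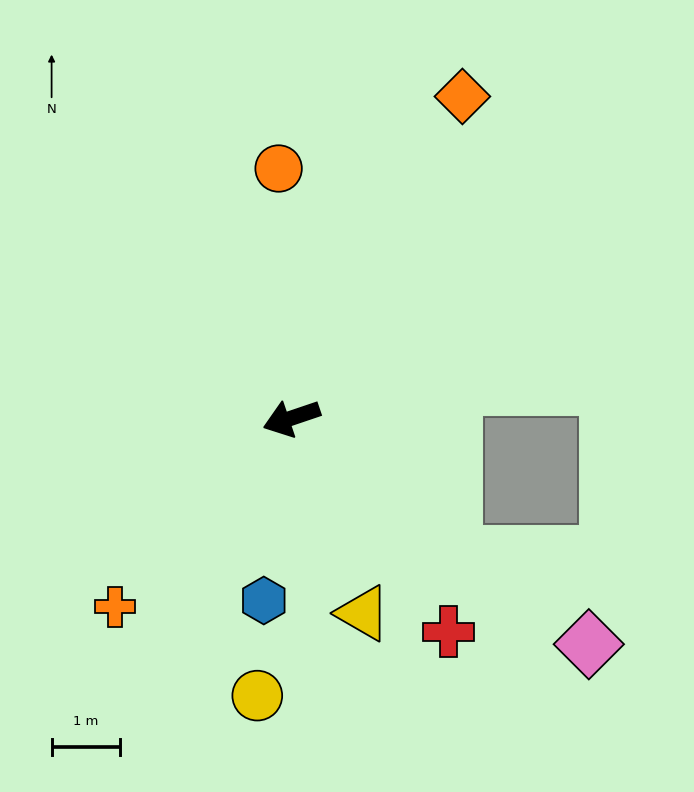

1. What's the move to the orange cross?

turn left 28°, forward 3.8 m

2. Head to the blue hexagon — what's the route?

turn left 63°, forward 2.7 m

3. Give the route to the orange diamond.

turn right 137°, forward 5.3 m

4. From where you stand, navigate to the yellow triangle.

turn left 91°, forward 3.0 m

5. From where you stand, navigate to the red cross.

turn left 108°, forward 3.9 m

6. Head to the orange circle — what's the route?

turn right 106°, forward 3.7 m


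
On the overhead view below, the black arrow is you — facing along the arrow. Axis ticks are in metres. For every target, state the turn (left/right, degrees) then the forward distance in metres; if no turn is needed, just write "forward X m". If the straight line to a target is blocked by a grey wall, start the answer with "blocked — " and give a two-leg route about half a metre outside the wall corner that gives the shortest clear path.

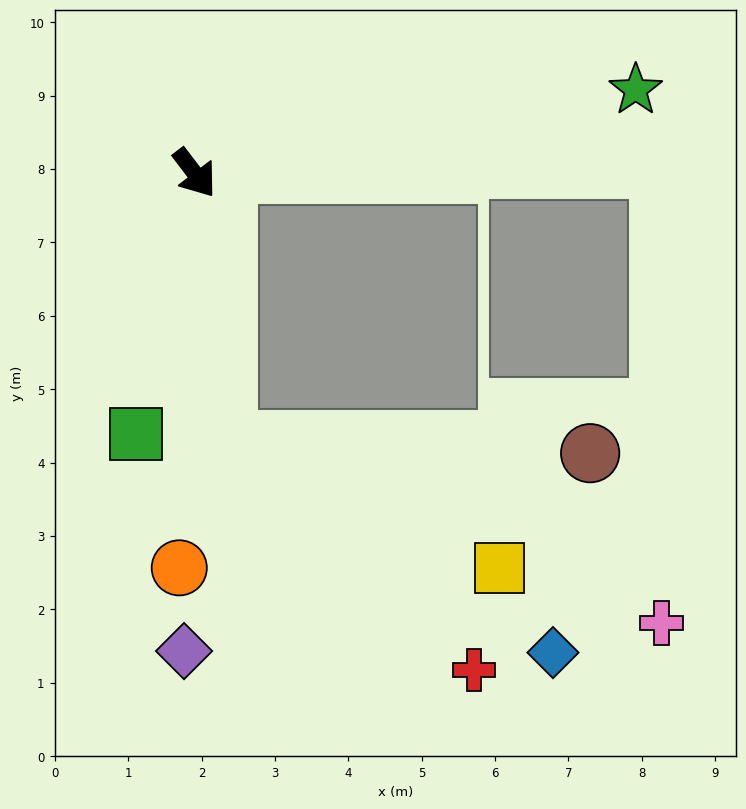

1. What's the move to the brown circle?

blocked — turn right 31°, forward 3.7 m, then turn left 82°, forward 5.0 m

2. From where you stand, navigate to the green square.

turn right 50°, forward 3.6 m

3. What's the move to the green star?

turn left 63°, forward 6.1 m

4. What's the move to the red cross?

blocked — turn right 31°, forward 3.7 m, then turn left 41°, forward 4.6 m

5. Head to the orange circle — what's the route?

turn right 40°, forward 5.4 m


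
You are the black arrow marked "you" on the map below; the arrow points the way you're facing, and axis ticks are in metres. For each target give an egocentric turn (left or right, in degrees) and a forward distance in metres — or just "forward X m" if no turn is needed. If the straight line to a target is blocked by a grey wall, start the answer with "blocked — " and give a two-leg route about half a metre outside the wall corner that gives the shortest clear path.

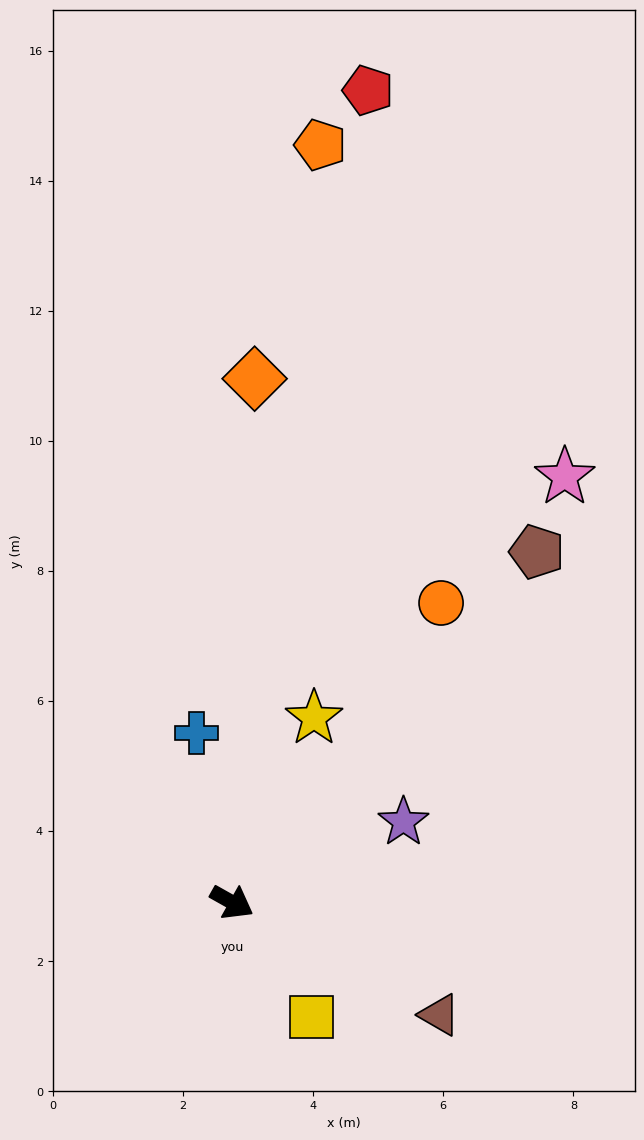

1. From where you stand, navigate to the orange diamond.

turn left 117°, forward 8.1 m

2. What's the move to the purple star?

turn left 54°, forward 2.9 m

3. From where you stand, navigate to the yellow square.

turn right 26°, forward 2.1 m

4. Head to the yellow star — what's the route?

turn left 95°, forward 3.1 m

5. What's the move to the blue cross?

turn left 131°, forward 2.7 m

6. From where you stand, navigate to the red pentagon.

turn left 110°, forward 12.7 m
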